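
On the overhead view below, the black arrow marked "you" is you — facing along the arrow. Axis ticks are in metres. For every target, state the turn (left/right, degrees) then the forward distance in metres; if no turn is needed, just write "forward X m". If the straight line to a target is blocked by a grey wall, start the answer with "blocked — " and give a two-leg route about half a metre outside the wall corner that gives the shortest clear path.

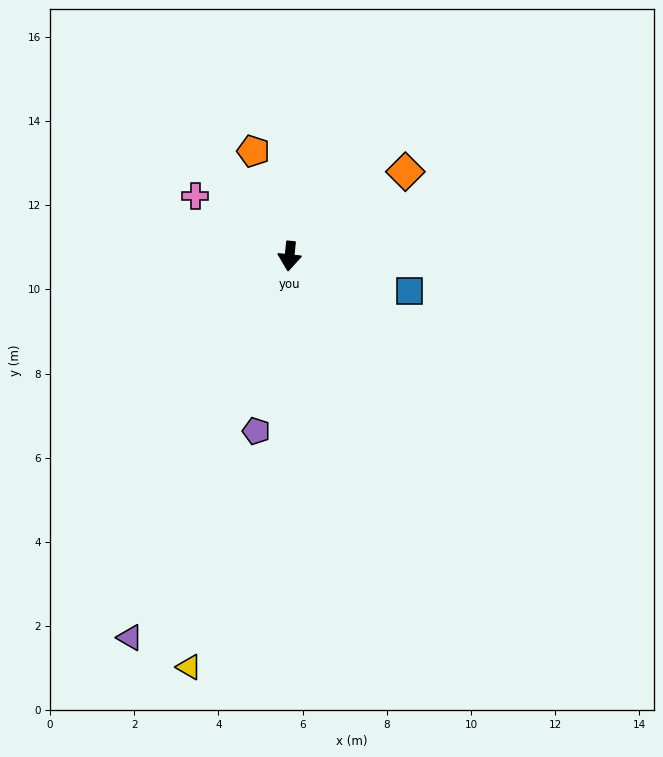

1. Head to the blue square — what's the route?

turn left 80°, forward 3.0 m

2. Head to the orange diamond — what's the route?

turn left 132°, forward 3.4 m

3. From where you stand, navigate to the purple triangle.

turn right 17°, forward 9.8 m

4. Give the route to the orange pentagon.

turn right 155°, forward 2.6 m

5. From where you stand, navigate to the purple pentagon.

turn right 5°, forward 4.2 m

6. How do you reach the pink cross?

turn right 117°, forward 2.7 m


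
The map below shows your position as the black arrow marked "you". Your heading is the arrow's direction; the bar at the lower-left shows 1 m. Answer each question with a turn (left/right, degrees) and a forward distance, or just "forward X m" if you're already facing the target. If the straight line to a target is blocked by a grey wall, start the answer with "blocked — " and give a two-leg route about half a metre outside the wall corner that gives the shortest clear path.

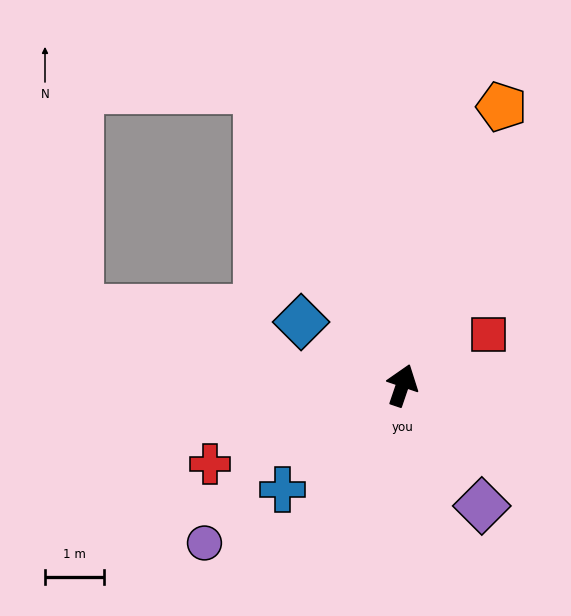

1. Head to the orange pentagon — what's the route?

forward 5.0 m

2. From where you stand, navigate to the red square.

turn right 41°, forward 1.7 m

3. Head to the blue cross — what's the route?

turn left 150°, forward 2.7 m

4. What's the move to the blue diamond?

turn left 77°, forward 2.0 m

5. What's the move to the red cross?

turn left 131°, forward 3.5 m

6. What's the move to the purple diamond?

turn right 128°, forward 2.4 m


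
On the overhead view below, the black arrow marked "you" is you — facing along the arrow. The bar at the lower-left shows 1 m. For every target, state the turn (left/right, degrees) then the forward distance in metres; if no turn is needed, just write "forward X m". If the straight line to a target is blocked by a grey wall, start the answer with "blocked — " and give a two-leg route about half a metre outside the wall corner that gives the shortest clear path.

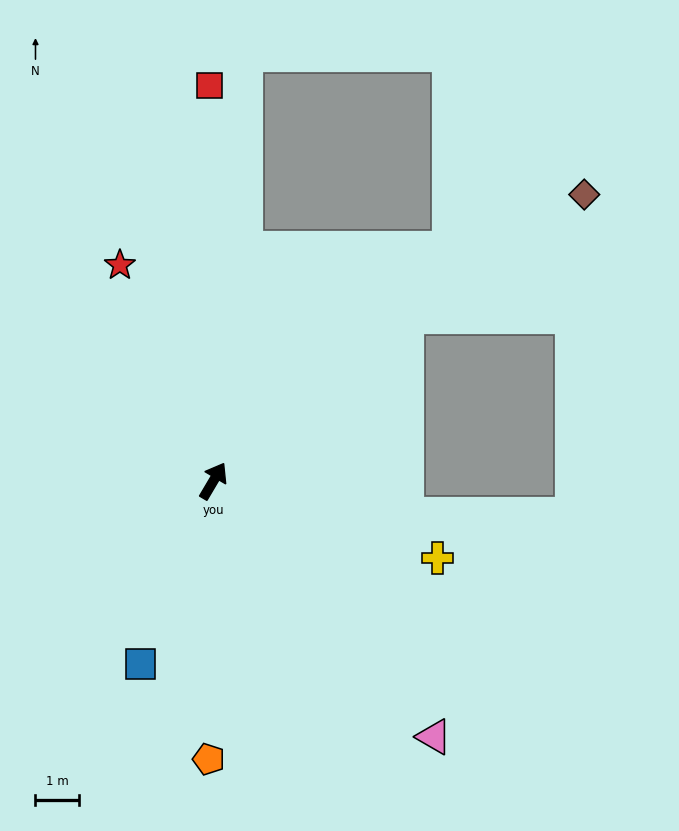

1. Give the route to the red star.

turn left 54°, forward 5.4 m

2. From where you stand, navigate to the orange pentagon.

turn right 150°, forward 6.4 m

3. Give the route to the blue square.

turn right 171°, forward 4.5 m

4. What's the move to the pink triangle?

turn right 109°, forward 7.8 m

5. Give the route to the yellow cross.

turn right 78°, forward 5.5 m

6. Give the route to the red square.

turn left 31°, forward 9.1 m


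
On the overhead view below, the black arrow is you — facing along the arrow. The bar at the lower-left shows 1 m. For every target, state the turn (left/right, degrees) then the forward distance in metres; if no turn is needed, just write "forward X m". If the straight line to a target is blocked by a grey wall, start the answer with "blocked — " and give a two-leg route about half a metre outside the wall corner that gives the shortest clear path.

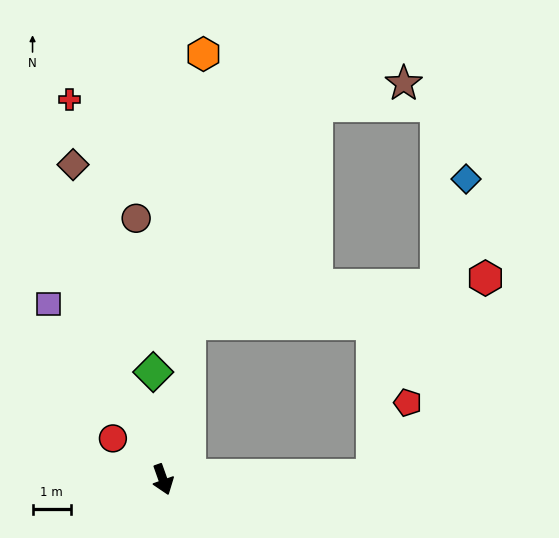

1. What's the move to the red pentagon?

blocked — turn left 72°, forward 5.4 m, then turn left 62°, forward 2.1 m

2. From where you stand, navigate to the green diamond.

turn left 166°, forward 2.8 m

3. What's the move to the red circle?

turn right 149°, forward 1.7 m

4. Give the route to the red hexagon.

blocked — turn left 151°, forward 4.1 m, then turn right 72°, forward 7.8 m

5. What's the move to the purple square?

turn right 167°, forward 5.4 m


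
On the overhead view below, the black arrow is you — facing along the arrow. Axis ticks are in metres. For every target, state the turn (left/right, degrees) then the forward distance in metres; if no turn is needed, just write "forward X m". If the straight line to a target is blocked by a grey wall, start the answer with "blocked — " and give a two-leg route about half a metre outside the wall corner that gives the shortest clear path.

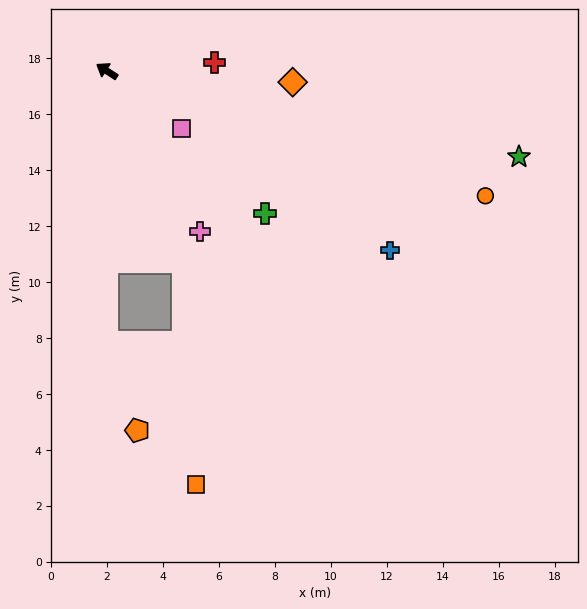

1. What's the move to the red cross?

turn right 143°, forward 3.9 m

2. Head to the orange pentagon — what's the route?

blocked — turn left 123°, forward 9.7 m, then turn left 20°, forward 3.3 m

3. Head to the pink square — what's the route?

turn left 175°, forward 3.4 m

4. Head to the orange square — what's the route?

blocked — turn left 145°, forward 7.3 m, then turn right 19°, forward 8.0 m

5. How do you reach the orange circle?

turn right 165°, forward 14.3 m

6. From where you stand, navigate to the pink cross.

turn left 153°, forward 6.6 m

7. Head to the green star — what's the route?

turn right 159°, forward 15.1 m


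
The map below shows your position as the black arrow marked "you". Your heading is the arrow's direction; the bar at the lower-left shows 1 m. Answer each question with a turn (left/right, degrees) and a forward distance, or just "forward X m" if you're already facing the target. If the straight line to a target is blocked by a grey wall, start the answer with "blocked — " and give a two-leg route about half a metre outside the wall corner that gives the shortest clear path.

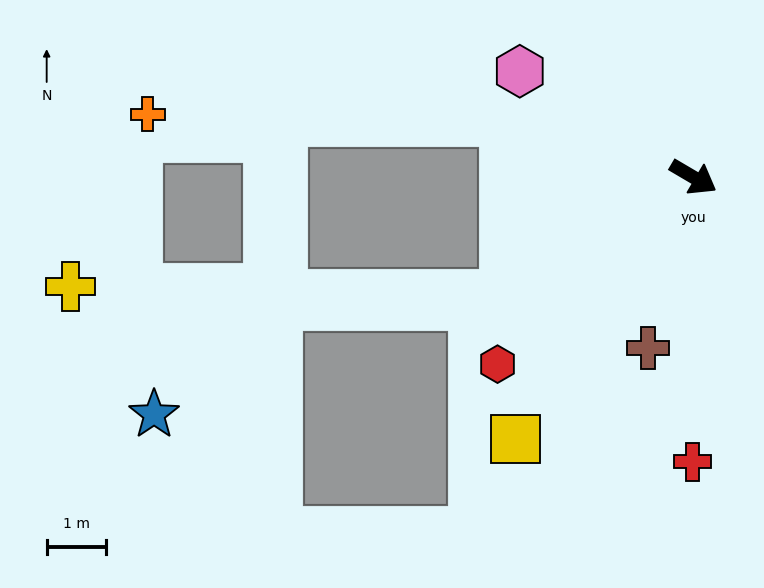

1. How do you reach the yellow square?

turn right 94°, forward 5.3 m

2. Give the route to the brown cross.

turn right 74°, forward 3.0 m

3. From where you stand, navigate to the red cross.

turn right 60°, forward 4.8 m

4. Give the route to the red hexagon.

turn right 106°, forward 4.6 m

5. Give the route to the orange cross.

blocked — turn right 166°, forward 3.3 m, then turn left 15°, forward 6.0 m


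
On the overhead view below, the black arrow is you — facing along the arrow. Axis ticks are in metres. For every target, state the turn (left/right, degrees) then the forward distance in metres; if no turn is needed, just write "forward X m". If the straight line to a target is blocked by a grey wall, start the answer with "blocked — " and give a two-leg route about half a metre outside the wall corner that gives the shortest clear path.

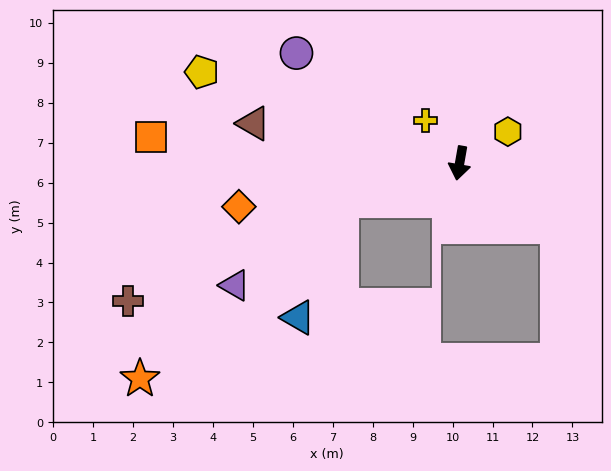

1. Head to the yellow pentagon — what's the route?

turn right 100°, forward 6.8 m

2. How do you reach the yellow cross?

turn right 131°, forward 1.4 m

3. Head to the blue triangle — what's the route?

blocked — turn right 62°, forward 3.1 m, then turn left 51°, forward 3.1 m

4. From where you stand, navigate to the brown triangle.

turn right 91°, forward 5.3 m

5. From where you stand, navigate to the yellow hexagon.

turn left 133°, forward 1.4 m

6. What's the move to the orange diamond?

turn right 69°, forward 5.6 m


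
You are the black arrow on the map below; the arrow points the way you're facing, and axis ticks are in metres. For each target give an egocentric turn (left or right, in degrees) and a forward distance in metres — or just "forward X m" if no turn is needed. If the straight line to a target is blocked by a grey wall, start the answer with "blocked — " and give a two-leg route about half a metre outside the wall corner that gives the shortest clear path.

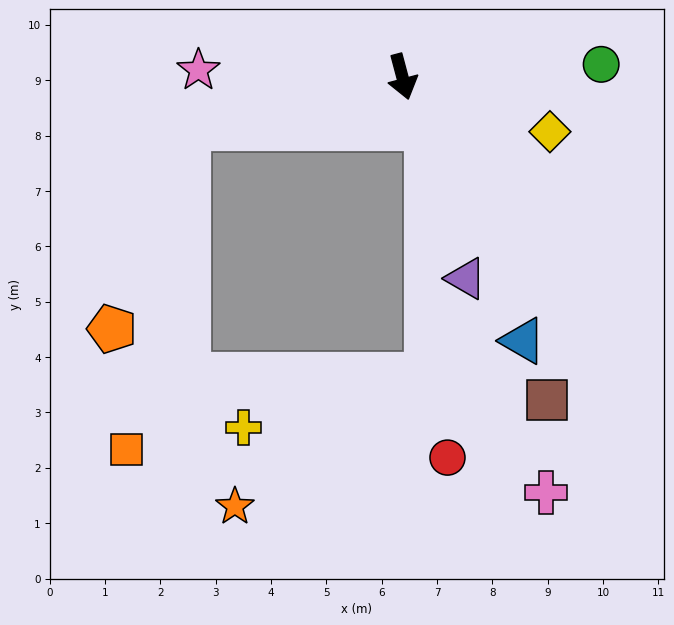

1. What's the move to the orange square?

blocked — turn right 92°, forward 4.0 m, then turn left 67°, forward 5.9 m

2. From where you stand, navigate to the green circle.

turn left 79°, forward 3.6 m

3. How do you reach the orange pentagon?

blocked — turn right 92°, forward 4.0 m, then turn left 57°, forward 3.9 m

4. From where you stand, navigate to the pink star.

turn right 107°, forward 3.7 m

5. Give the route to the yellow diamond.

turn left 55°, forward 2.8 m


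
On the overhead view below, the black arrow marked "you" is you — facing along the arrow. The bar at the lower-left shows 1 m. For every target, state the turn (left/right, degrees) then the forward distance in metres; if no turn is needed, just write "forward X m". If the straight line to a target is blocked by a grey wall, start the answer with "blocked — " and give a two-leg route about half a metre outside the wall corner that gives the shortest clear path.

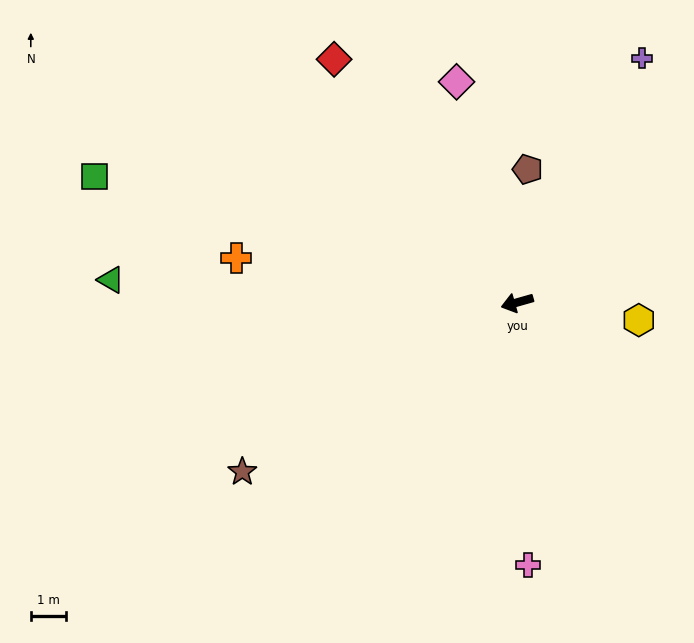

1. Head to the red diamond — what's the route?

turn right 69°, forward 8.6 m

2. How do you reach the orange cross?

turn right 25°, forward 8.0 m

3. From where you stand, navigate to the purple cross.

turn right 133°, forward 7.7 m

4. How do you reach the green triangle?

turn right 19°, forward 11.5 m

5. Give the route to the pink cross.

turn left 77°, forward 7.4 m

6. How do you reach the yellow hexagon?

turn left 156°, forward 3.5 m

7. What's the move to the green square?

turn right 32°, forward 12.4 m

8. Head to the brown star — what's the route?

turn left 16°, forward 9.1 m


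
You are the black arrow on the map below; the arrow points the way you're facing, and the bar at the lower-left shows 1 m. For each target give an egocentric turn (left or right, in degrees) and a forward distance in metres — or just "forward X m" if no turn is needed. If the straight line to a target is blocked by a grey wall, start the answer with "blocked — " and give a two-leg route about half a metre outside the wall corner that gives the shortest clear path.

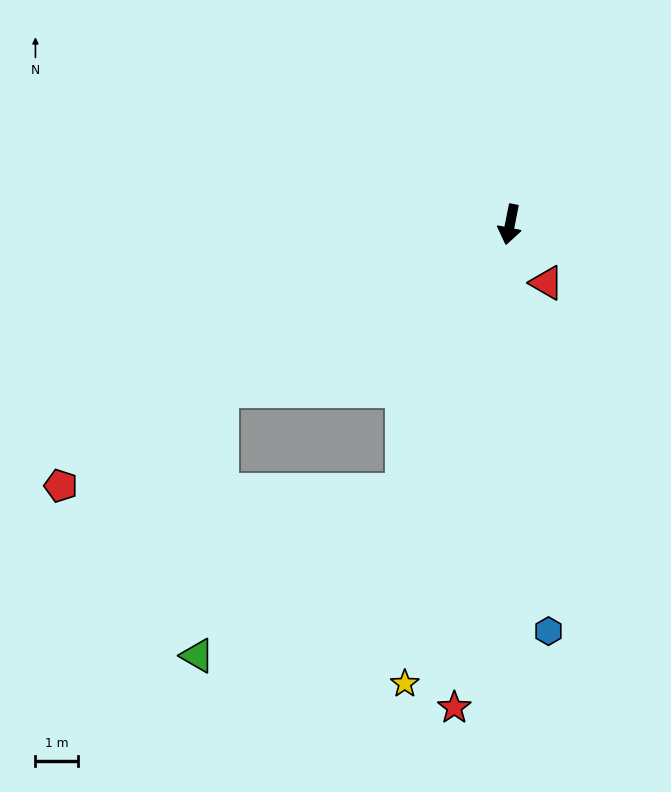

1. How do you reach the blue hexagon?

turn left 17°, forward 9.6 m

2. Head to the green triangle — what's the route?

blocked — turn right 11°, forward 6.7 m, then turn right 29°, forward 6.2 m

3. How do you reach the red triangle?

turn left 43°, forward 1.6 m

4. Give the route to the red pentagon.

turn right 49°, forward 12.2 m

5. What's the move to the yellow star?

forward 11.0 m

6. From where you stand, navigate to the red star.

turn left 5°, forward 11.4 m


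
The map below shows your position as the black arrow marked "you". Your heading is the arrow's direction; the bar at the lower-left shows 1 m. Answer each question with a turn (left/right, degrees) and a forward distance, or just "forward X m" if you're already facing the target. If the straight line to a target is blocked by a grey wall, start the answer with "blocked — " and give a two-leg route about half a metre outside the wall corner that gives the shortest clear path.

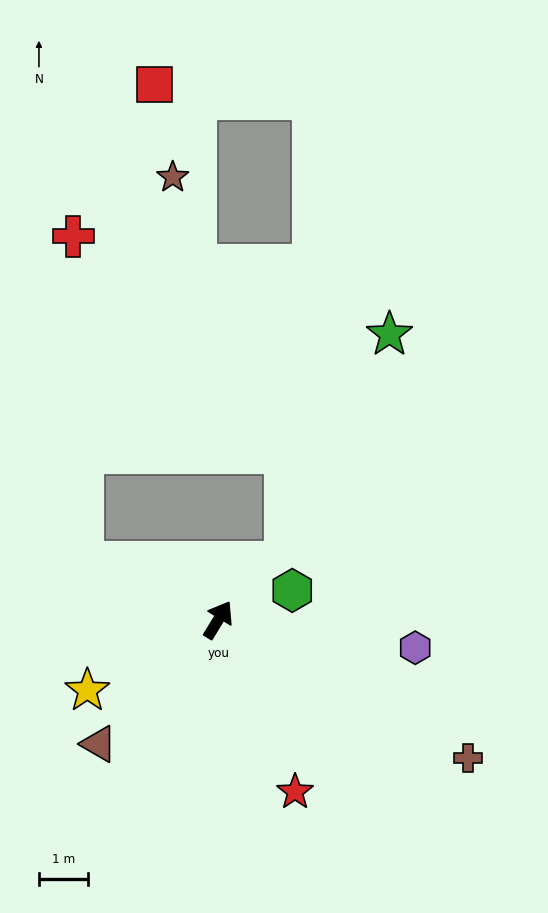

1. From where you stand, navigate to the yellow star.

turn left 150°, forward 3.0 m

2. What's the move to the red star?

turn right 125°, forward 3.8 m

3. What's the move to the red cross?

blocked — turn left 98°, forward 3.0 m, then turn right 65°, forward 6.6 m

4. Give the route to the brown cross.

turn right 88°, forward 5.8 m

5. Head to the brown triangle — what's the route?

turn left 167°, forward 3.5 m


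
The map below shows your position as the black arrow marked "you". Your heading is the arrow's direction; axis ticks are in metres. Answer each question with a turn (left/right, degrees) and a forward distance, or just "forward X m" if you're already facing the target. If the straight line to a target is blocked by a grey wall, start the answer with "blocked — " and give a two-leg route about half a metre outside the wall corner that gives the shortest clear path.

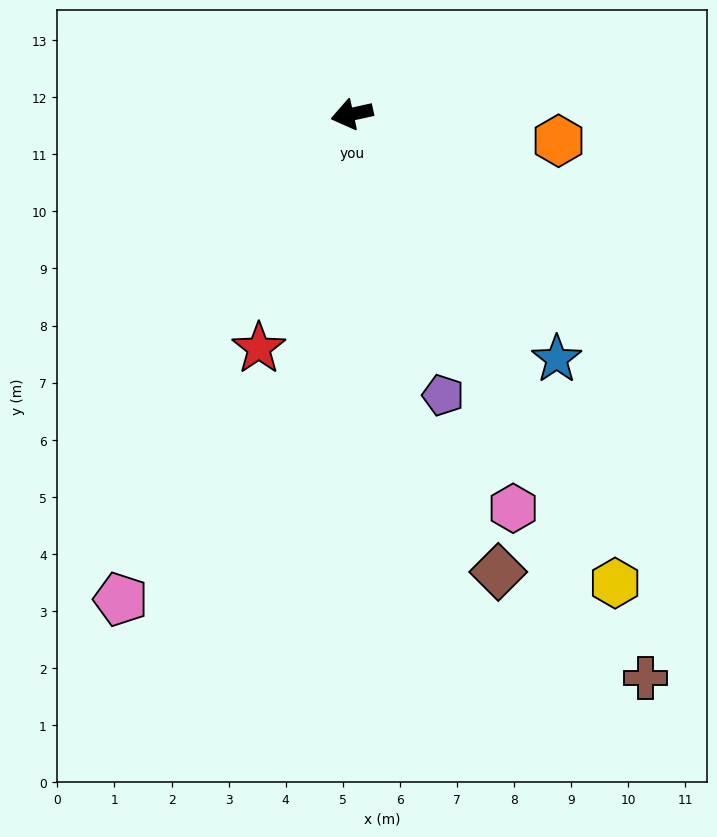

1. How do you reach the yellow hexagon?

turn left 107°, forward 9.4 m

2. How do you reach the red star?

turn left 56°, forward 4.4 m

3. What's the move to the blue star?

turn left 117°, forward 5.6 m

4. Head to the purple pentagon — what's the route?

turn left 96°, forward 5.2 m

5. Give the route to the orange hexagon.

turn left 160°, forward 3.6 m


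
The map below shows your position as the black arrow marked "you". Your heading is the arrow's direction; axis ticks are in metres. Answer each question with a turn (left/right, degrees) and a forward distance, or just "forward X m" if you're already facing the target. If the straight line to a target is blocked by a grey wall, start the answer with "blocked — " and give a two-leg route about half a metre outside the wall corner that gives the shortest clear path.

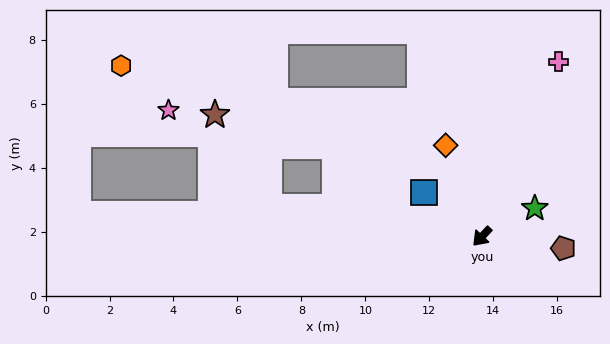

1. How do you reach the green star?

turn left 161°, forward 1.9 m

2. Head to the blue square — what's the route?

turn right 84°, forward 2.3 m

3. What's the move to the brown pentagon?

turn left 125°, forward 2.6 m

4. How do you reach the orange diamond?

turn right 115°, forward 3.1 m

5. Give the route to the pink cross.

turn right 160°, forward 6.0 m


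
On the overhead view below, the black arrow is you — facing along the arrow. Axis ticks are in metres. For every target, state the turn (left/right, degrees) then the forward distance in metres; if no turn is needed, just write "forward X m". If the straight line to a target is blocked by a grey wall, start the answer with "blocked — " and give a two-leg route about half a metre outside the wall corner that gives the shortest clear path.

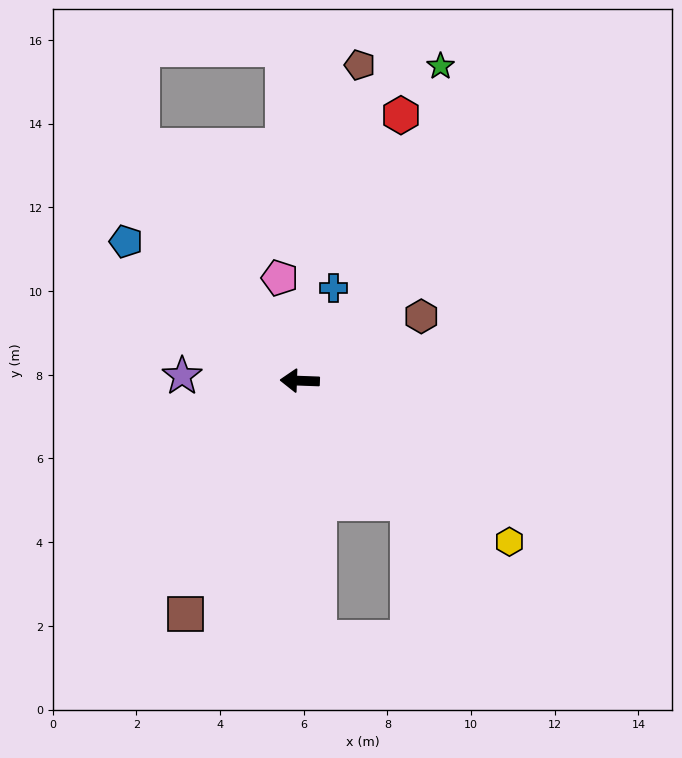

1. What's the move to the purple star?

forward 2.8 m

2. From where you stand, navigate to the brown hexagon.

turn right 150°, forward 3.3 m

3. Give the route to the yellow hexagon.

turn left 145°, forward 6.3 m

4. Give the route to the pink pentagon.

turn right 77°, forward 2.5 m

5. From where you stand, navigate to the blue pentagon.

turn right 37°, forward 5.3 m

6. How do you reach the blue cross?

turn right 108°, forward 2.4 m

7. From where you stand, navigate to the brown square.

turn left 66°, forward 6.2 m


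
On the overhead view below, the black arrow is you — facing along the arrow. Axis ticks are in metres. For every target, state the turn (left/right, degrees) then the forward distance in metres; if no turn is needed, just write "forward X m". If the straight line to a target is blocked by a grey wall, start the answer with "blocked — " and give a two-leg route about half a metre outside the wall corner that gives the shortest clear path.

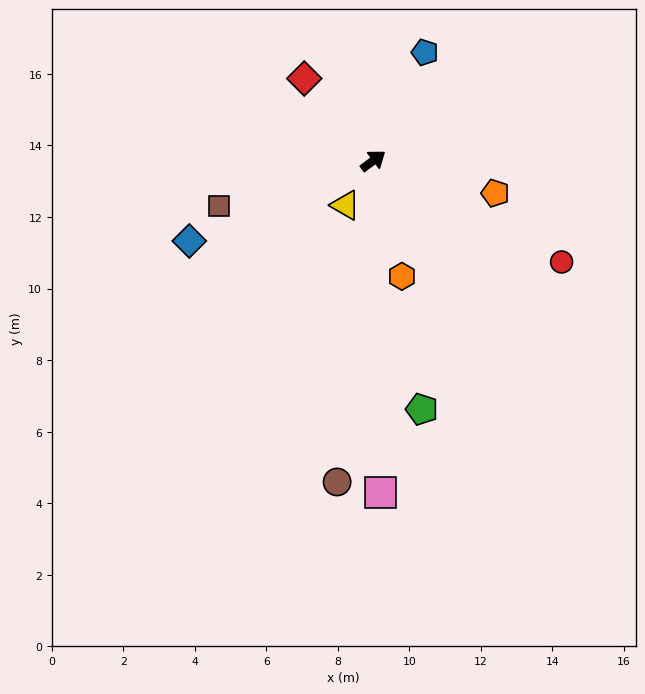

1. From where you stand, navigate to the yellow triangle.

turn right 159°, forward 1.5 m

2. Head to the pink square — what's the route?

turn right 126°, forward 9.3 m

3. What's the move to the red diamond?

turn left 93°, forward 3.0 m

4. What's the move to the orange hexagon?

turn right 113°, forward 3.3 m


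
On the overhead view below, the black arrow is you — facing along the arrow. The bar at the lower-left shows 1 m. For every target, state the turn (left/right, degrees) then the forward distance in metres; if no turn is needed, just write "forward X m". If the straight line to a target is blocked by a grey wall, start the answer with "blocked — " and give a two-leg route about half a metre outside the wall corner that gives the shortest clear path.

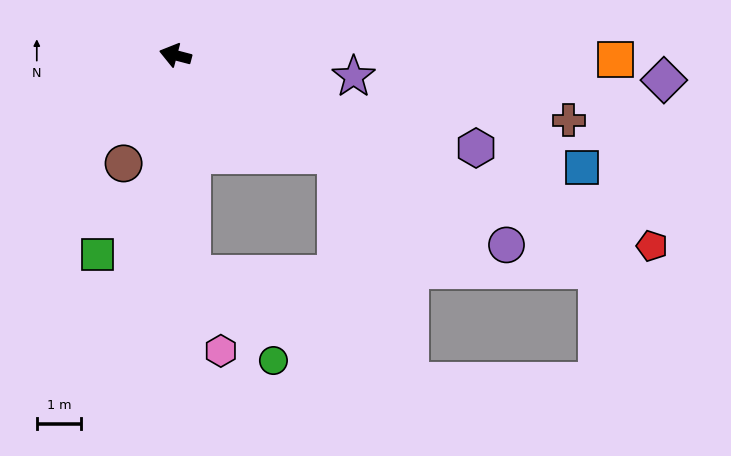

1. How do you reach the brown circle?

turn left 79°, forward 2.7 m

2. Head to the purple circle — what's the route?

turn left 165°, forward 8.6 m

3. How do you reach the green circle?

blocked — turn left 109°, forward 5.0 m, then turn left 39°, forward 2.7 m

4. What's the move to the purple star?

turn right 172°, forward 4.0 m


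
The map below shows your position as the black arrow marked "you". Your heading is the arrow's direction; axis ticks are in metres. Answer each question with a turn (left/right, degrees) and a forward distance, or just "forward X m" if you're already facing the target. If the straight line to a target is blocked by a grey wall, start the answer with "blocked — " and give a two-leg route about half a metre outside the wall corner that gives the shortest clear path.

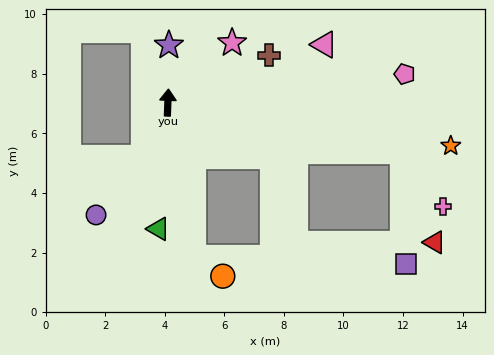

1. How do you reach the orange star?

turn right 96°, forward 9.6 m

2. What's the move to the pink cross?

blocked — turn right 100°, forward 8.0 m, then turn right 41°, forward 2.3 m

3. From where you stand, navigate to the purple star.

forward 1.9 m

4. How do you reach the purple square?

blocked — turn right 100°, forward 8.0 m, then turn right 76°, forward 3.8 m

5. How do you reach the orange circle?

blocked — turn right 168°, forward 5.3 m, then turn left 48°, forward 1.2 m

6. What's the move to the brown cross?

turn right 63°, forward 3.8 m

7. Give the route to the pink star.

turn right 45°, forward 2.9 m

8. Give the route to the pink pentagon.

turn right 81°, forward 8.0 m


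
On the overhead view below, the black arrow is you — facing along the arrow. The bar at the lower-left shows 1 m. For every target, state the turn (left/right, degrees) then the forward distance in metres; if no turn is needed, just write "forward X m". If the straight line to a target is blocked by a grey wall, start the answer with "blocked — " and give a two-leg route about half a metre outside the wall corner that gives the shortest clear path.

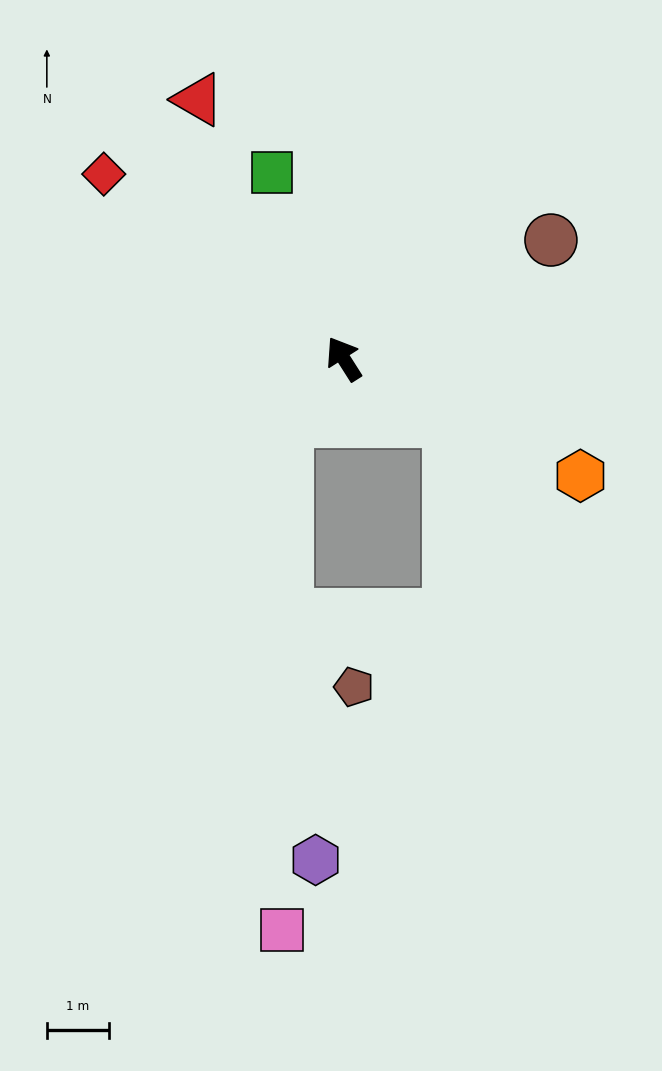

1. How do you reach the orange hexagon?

turn right 149°, forward 4.3 m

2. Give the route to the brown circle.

turn right 93°, forward 3.9 m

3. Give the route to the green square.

turn right 11°, forward 3.2 m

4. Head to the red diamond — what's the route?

turn left 20°, forward 4.9 m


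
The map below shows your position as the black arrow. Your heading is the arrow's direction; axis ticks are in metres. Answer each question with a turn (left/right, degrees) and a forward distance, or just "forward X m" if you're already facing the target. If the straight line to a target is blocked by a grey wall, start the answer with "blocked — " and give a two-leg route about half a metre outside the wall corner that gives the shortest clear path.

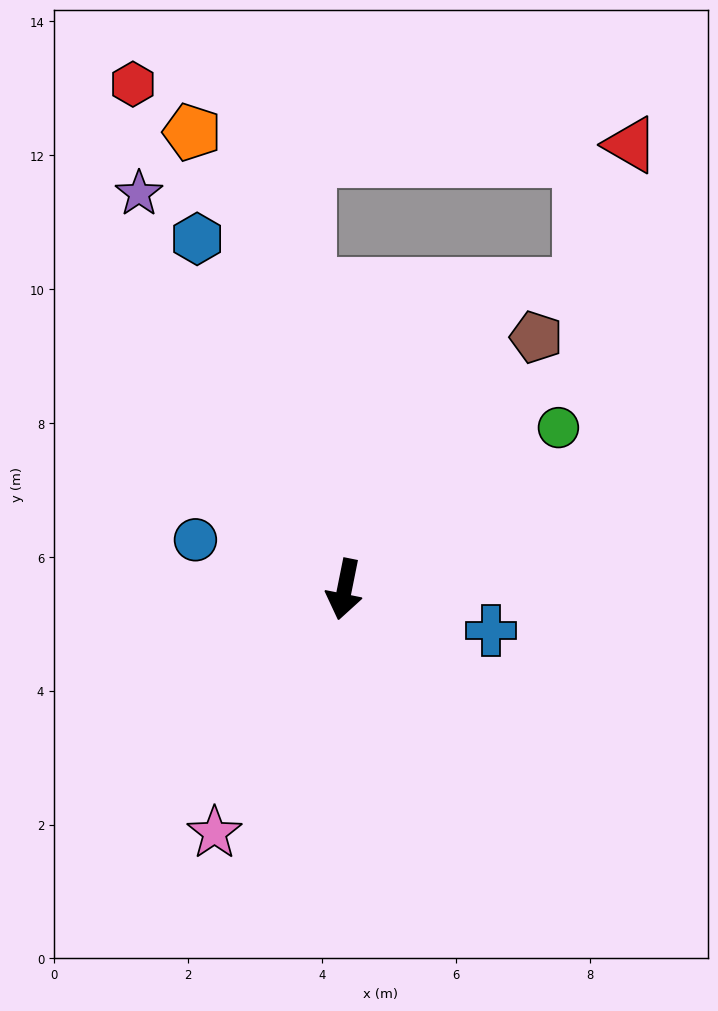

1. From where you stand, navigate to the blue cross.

turn left 86°, forward 2.3 m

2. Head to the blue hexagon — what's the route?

turn right 146°, forward 5.7 m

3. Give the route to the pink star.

turn right 17°, forward 4.1 m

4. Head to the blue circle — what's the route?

turn right 97°, forward 2.3 m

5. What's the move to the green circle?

turn left 138°, forward 4.0 m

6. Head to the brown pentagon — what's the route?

turn left 154°, forward 4.7 m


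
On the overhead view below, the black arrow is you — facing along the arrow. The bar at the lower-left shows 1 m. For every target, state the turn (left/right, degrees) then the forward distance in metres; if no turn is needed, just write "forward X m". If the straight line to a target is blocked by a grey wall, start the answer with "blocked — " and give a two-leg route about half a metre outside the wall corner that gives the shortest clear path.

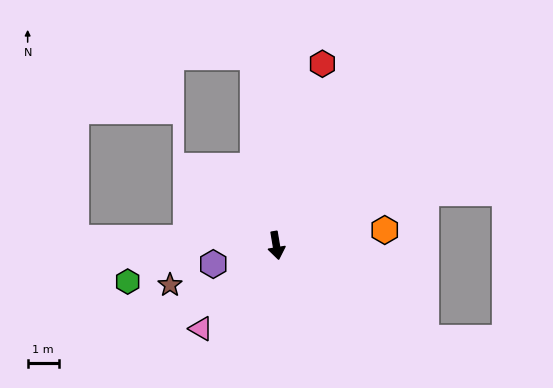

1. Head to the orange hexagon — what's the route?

turn left 89°, forward 3.5 m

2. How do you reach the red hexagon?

turn left 156°, forward 6.0 m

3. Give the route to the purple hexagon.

turn right 83°, forward 2.1 m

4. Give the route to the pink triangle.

turn right 52°, forward 3.6 m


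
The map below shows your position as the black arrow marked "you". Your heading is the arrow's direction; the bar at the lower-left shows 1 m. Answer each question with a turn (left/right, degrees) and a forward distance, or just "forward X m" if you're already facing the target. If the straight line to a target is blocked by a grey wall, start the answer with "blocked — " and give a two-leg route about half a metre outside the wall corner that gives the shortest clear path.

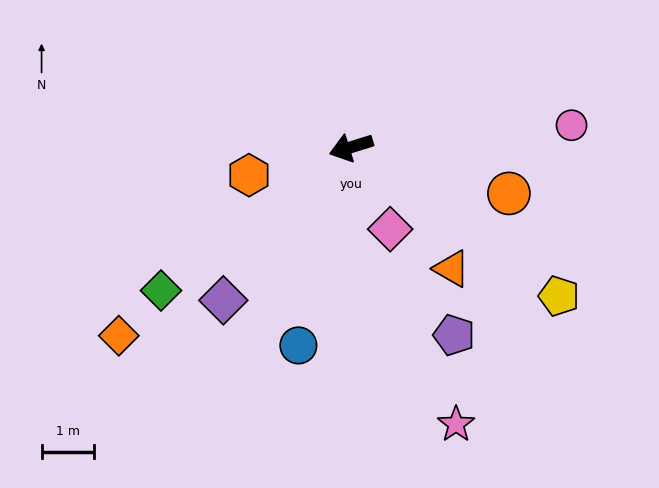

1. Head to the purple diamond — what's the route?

turn left 33°, forward 3.8 m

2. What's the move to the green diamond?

turn left 20°, forward 4.5 m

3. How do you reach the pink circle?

turn left 168°, forward 4.2 m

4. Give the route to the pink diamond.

turn left 98°, forward 1.7 m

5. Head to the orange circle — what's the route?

turn left 146°, forward 3.1 m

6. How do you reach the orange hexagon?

forward 2.0 m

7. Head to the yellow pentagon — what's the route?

turn left 127°, forward 4.9 m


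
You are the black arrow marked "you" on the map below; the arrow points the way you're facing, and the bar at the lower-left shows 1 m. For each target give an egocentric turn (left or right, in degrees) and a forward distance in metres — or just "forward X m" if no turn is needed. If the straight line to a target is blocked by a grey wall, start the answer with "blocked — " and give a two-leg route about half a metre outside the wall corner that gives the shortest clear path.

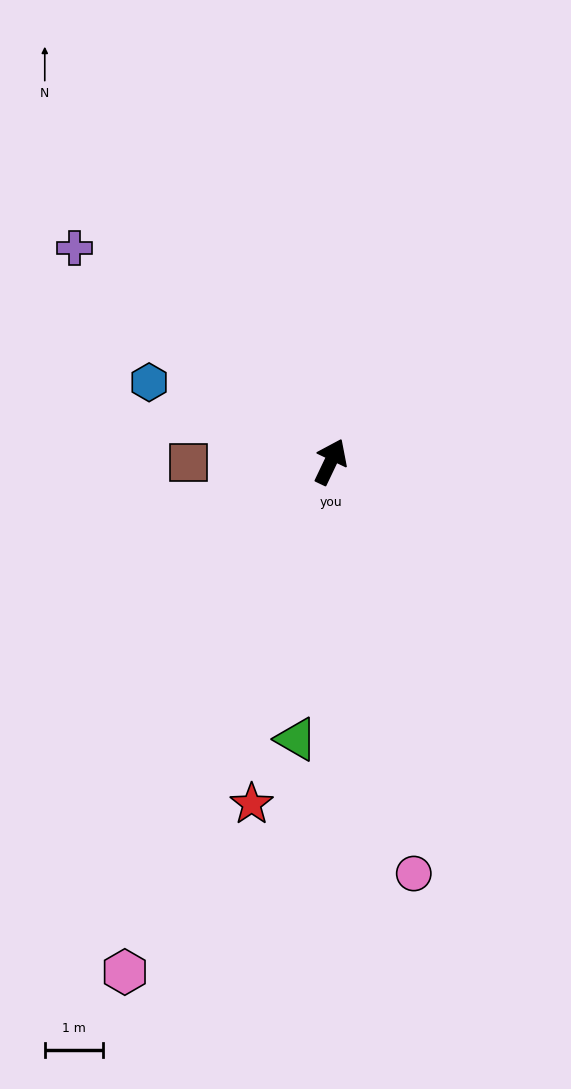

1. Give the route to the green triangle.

turn right 162°, forward 4.8 m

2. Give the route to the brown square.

turn left 116°, forward 2.5 m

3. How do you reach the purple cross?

turn left 76°, forward 5.7 m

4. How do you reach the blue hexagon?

turn left 92°, forward 3.4 m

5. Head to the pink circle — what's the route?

turn right 143°, forward 7.2 m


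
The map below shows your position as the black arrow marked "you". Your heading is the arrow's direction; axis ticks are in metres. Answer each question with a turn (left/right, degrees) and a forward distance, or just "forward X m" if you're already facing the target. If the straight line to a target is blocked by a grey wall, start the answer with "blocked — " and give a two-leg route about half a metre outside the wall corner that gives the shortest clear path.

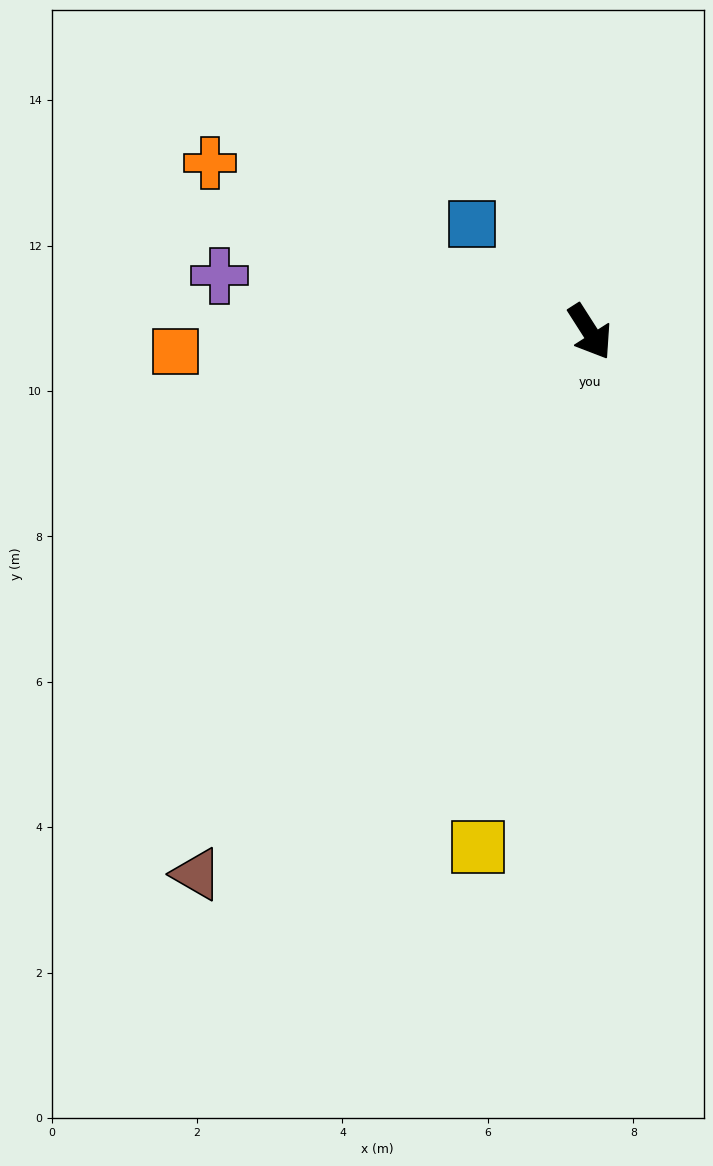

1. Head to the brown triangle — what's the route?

turn right 69°, forward 9.2 m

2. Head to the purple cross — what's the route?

turn right 131°, forward 5.2 m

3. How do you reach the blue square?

turn right 165°, forward 2.2 m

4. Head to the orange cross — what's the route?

turn right 147°, forward 5.7 m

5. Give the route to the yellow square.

turn right 45°, forward 7.2 m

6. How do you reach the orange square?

turn right 120°, forward 5.7 m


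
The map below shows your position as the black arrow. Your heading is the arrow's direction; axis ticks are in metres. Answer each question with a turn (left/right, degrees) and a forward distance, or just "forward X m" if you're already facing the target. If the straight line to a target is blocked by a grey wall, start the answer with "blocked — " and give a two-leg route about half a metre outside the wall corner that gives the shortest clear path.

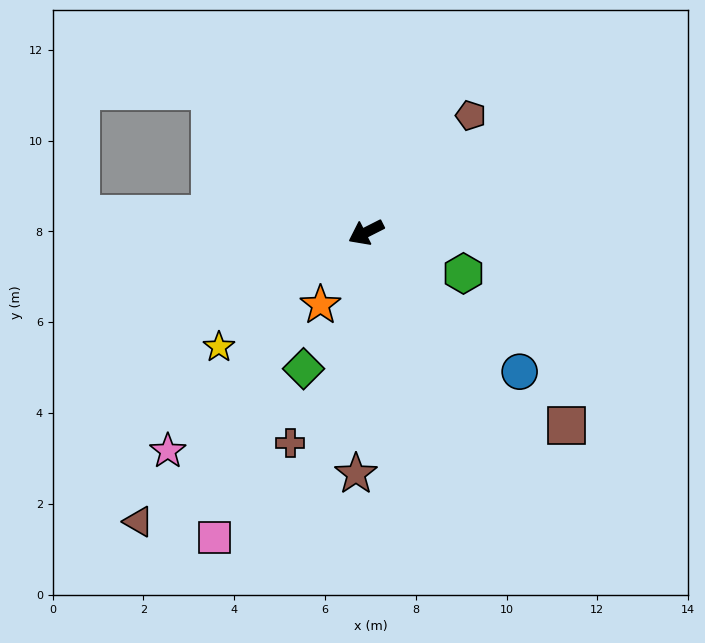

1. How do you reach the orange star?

turn left 31°, forward 1.9 m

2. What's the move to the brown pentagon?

turn right 159°, forward 3.5 m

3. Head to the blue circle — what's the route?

turn left 111°, forward 4.6 m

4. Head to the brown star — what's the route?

turn left 61°, forward 5.3 m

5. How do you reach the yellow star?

turn left 11°, forward 4.1 m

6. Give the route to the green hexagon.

turn left 130°, forward 2.3 m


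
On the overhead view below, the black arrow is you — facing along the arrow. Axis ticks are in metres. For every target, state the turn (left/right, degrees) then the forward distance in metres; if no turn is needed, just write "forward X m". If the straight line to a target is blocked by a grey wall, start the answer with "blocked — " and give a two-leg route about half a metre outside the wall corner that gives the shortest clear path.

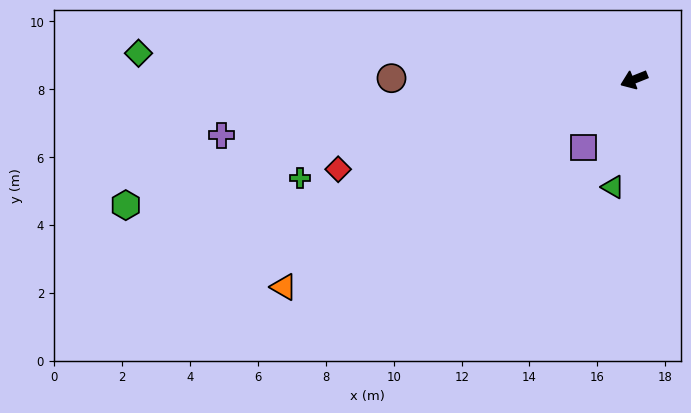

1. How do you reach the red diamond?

turn right 5°, forward 9.1 m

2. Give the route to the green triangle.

turn left 57°, forward 3.2 m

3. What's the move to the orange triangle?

turn left 9°, forward 12.0 m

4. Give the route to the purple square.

turn left 31°, forward 2.5 m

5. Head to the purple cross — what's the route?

turn right 14°, forward 12.3 m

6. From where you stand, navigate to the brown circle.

turn right 22°, forward 7.1 m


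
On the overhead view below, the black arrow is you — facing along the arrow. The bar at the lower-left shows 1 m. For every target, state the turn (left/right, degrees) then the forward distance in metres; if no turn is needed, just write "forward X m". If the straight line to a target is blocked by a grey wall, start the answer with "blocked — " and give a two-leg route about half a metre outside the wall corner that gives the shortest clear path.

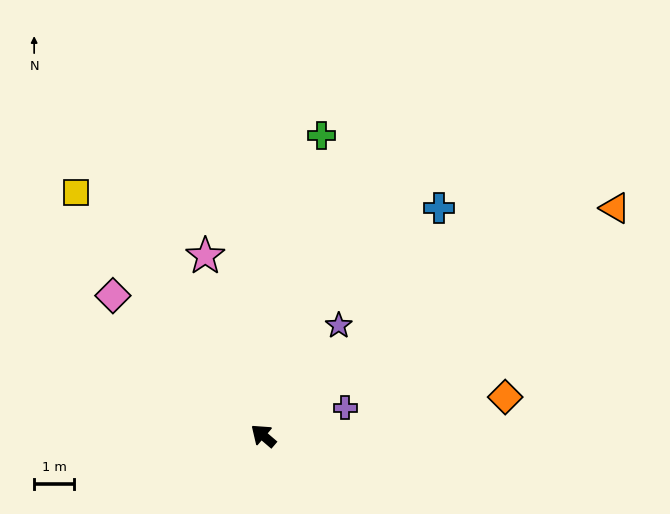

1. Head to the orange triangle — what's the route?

turn right 107°, forward 10.5 m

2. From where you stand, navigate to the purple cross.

turn right 121°, forward 2.2 m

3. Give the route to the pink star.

turn right 32°, forward 4.8 m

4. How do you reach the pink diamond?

turn right 2°, forward 5.2 m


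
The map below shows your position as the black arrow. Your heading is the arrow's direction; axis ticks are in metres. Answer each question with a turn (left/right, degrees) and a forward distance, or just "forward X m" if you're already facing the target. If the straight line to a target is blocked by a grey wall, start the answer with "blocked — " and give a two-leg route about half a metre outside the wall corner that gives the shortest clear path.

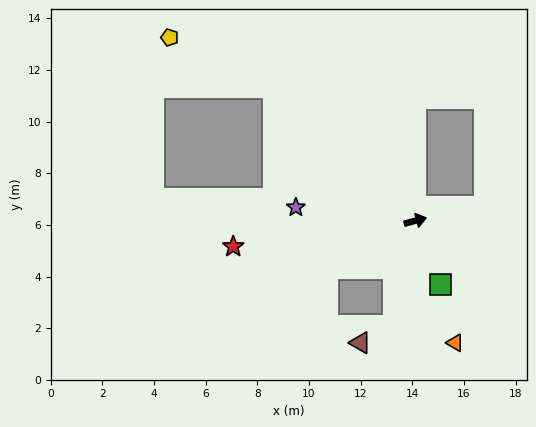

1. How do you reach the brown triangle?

blocked — turn right 117°, forward 4.1 m, then turn right 50°, forward 1.5 m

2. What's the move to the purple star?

turn left 159°, forward 4.7 m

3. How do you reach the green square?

turn right 84°, forward 2.7 m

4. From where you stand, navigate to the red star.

turn left 173°, forward 7.1 m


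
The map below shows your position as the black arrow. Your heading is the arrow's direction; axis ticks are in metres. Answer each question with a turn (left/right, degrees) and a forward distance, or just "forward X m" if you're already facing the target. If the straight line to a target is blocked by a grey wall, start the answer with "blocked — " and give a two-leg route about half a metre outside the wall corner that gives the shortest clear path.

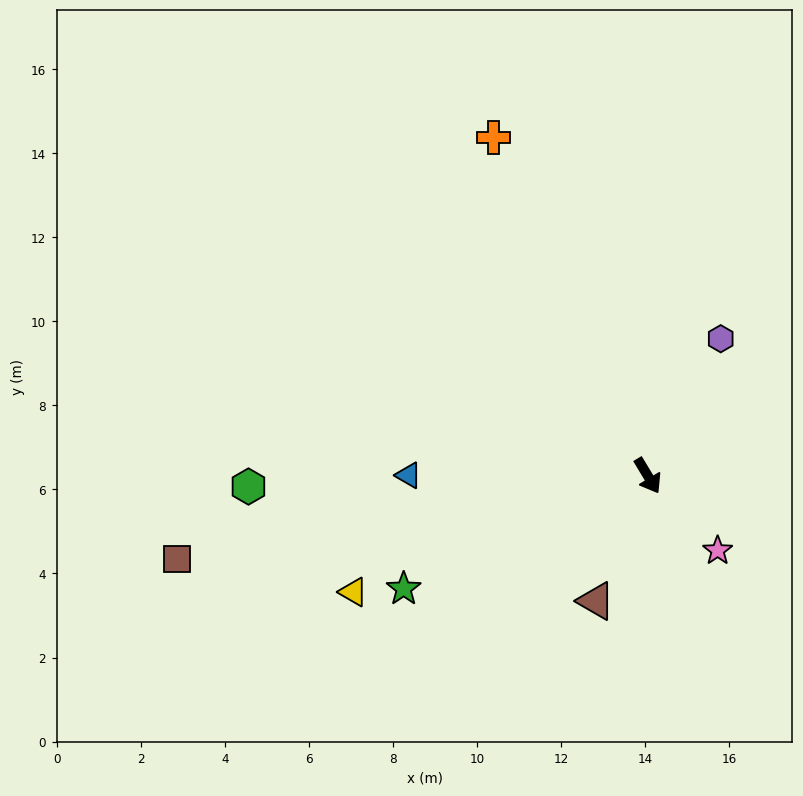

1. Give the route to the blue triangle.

turn right 121°, forward 5.7 m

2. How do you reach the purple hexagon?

turn left 121°, forward 3.7 m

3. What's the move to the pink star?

turn left 12°, forward 2.4 m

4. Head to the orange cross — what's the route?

turn left 173°, forward 8.8 m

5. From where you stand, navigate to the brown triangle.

turn right 53°, forward 3.2 m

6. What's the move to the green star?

turn right 96°, forward 6.4 m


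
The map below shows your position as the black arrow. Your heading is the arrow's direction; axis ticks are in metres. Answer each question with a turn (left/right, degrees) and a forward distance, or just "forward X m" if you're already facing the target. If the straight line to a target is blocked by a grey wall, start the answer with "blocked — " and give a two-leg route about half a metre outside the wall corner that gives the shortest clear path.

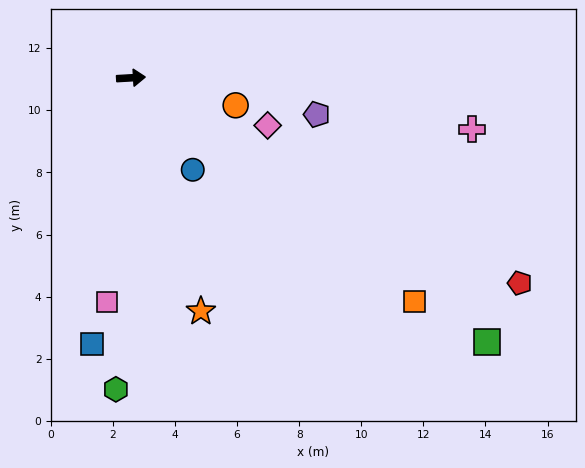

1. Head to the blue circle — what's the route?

turn right 59°, forward 3.6 m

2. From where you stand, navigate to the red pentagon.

turn right 31°, forward 14.2 m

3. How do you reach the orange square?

turn right 41°, forward 11.6 m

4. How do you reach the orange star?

turn right 77°, forward 7.8 m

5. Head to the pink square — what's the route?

turn right 99°, forward 7.3 m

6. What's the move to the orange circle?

turn right 18°, forward 3.5 m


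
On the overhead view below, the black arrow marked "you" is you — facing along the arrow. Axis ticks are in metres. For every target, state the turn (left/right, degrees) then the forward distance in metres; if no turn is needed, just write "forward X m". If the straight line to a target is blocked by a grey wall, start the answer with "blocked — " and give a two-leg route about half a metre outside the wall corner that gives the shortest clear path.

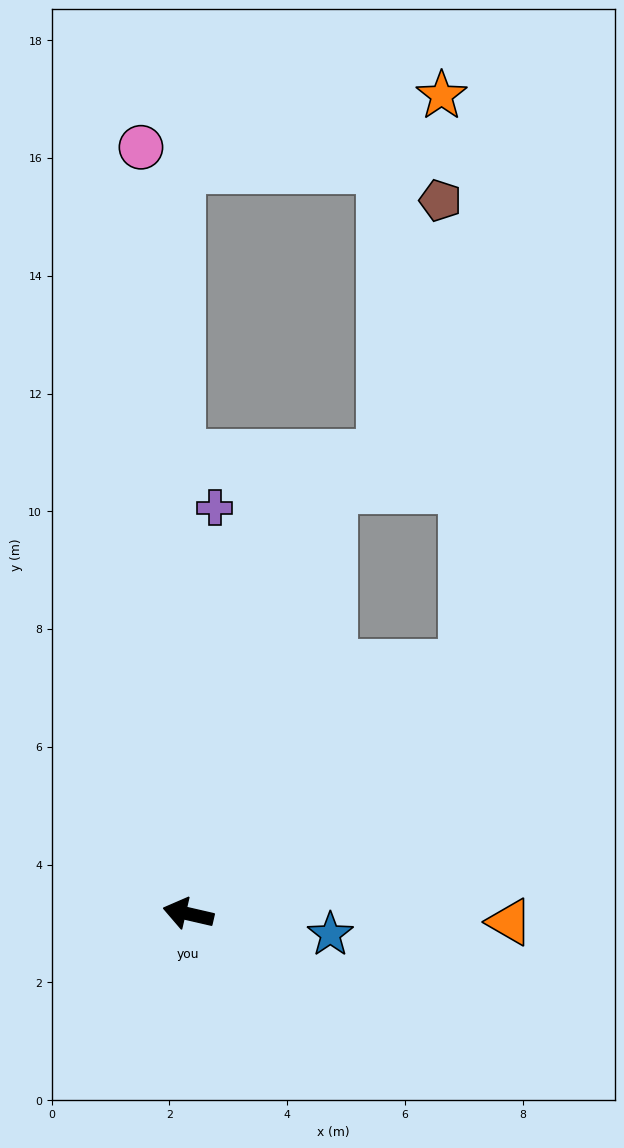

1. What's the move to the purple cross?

turn right 81°, forward 6.9 m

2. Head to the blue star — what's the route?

turn right 175°, forward 2.4 m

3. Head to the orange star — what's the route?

blocked — turn right 76°, forward 12.7 m, then turn right 75°, forward 4.6 m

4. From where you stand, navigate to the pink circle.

turn right 74°, forward 13.0 m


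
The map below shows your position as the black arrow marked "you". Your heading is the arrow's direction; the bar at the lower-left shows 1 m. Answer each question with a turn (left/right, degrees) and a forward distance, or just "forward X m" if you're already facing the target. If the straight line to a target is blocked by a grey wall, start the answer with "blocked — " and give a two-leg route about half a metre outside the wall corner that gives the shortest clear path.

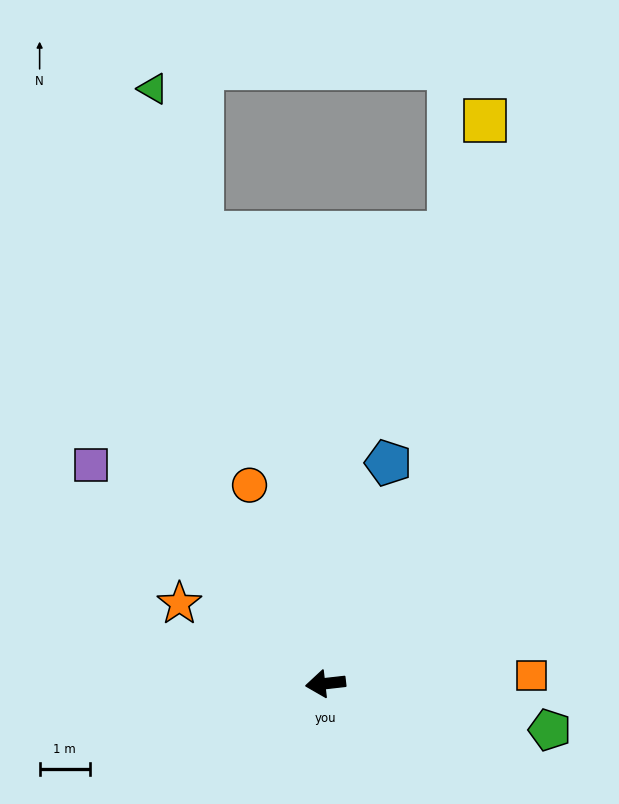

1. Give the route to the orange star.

turn right 35°, forward 3.3 m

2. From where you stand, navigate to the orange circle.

turn right 76°, forward 4.2 m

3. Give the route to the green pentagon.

turn left 162°, forward 4.6 m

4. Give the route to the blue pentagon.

turn right 112°, forward 4.6 m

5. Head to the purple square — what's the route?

turn right 50°, forward 6.4 m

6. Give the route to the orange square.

turn left 176°, forward 4.1 m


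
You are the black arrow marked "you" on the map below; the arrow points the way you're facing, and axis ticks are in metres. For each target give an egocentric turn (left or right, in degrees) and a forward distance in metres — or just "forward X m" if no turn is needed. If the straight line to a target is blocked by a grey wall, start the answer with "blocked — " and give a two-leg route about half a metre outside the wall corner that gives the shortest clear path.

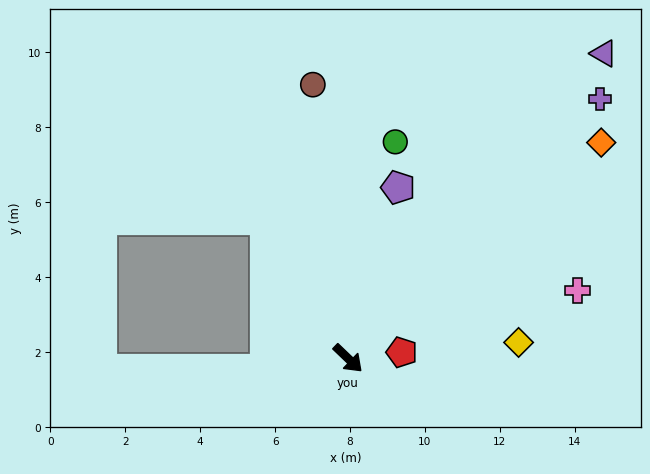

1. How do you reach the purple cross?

turn left 90°, forward 9.7 m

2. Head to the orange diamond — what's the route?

turn left 84°, forward 8.9 m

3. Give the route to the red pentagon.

turn left 50°, forward 1.4 m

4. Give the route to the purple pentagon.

turn left 117°, forward 4.8 m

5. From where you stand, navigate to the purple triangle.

turn left 94°, forward 10.6 m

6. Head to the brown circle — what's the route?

turn left 141°, forward 7.4 m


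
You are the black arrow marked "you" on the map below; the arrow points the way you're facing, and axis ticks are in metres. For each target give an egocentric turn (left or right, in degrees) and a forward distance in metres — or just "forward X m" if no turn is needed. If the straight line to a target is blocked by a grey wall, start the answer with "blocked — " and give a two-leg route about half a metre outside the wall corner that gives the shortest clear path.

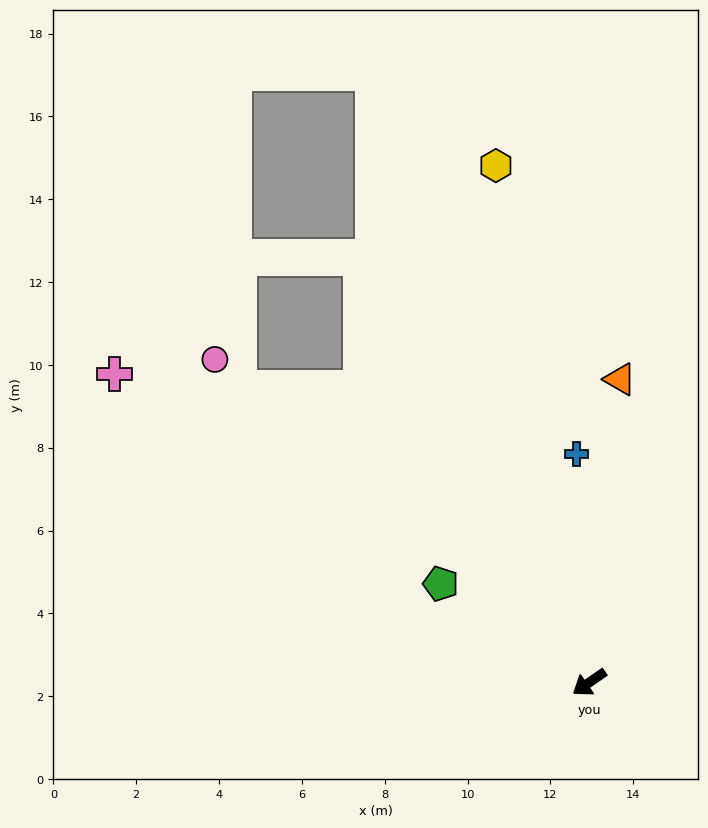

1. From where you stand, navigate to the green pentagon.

turn right 68°, forward 4.3 m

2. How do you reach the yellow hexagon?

turn right 114°, forward 12.7 m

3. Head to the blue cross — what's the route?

turn right 122°, forward 5.5 m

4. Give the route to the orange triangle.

turn right 130°, forward 7.4 m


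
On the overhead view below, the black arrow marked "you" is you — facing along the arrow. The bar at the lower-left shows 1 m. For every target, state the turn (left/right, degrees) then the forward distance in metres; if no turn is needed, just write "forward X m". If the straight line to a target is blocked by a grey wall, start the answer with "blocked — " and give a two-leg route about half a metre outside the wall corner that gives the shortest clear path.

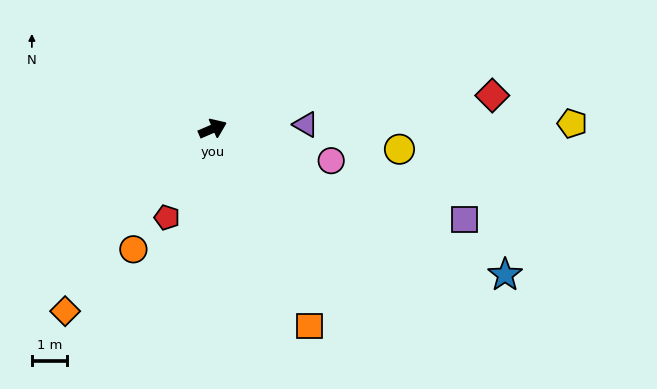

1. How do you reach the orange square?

turn right 87°, forward 6.2 m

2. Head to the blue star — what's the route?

turn right 50°, forward 9.2 m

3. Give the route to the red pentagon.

turn right 141°, forward 2.8 m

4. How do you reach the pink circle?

turn right 38°, forward 3.4 m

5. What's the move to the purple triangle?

turn right 21°, forward 2.6 m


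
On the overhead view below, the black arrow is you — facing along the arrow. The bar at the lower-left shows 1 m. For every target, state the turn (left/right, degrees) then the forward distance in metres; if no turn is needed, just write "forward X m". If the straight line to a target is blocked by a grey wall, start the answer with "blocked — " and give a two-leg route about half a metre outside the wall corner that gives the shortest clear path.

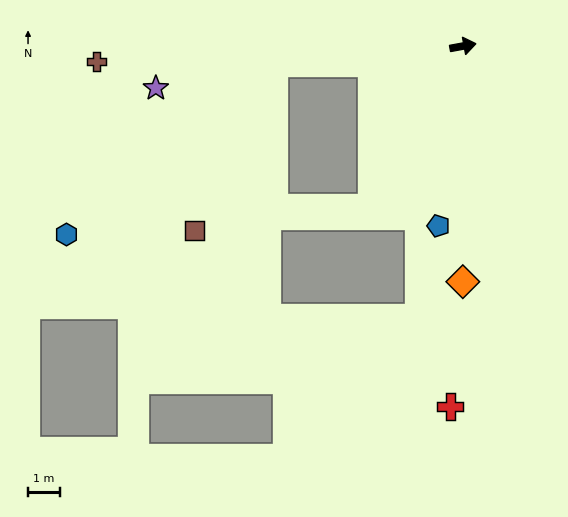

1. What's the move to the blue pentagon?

turn right 108°, forward 5.7 m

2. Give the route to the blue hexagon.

blocked — turn left 175°, forward 5.9 m, then turn left 34°, forward 8.4 m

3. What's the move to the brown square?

blocked — turn left 175°, forward 5.9 m, then turn left 59°, forward 5.8 m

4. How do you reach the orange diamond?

turn right 100°, forward 7.4 m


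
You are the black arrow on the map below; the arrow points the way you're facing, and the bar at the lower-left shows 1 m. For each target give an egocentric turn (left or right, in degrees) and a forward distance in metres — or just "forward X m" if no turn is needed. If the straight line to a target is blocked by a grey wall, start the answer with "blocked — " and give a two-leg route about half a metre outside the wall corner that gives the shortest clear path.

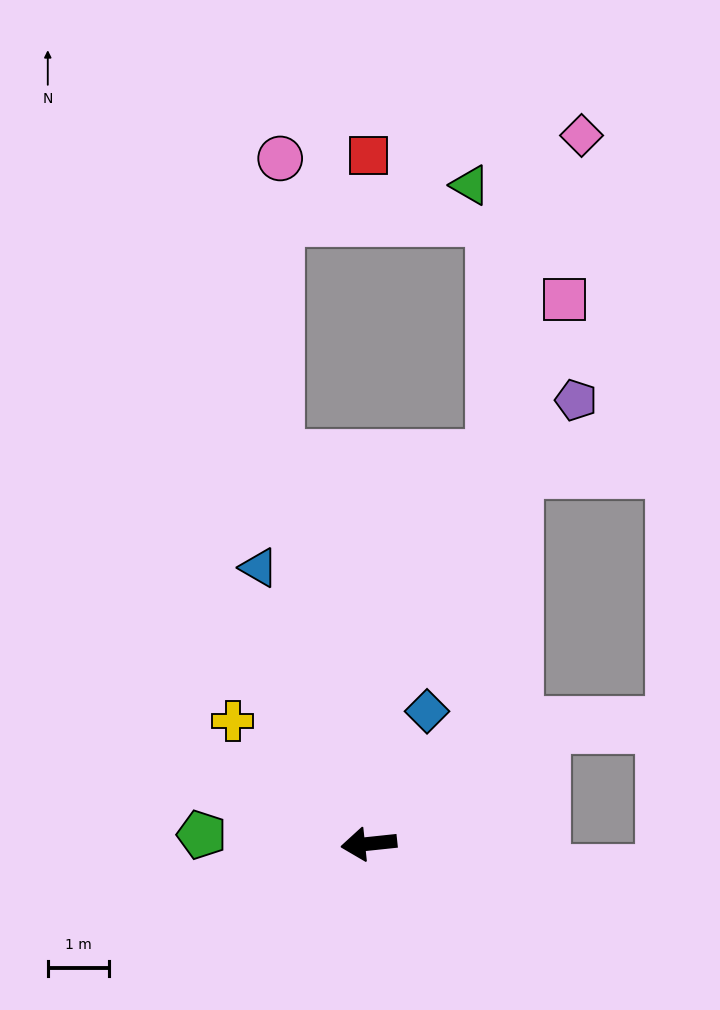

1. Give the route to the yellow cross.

turn right 48°, forward 3.0 m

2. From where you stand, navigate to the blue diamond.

turn right 120°, forward 2.4 m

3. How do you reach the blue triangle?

turn right 74°, forward 4.9 m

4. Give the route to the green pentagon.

turn right 9°, forward 2.7 m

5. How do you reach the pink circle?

blocked — turn right 83°, forward 6.5 m, then turn right 13°, forward 4.9 m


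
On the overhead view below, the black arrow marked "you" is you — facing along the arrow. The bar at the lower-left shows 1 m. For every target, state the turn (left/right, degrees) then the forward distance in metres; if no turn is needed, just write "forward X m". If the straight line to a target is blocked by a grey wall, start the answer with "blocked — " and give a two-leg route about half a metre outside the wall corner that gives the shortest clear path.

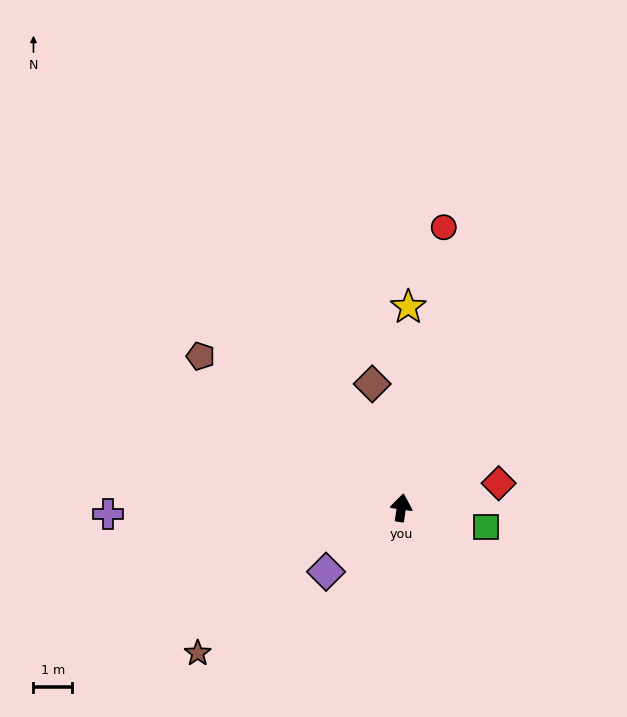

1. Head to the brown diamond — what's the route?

turn left 22°, forward 3.3 m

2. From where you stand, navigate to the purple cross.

turn left 100°, forward 7.5 m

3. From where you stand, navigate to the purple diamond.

turn left 139°, forward 2.5 m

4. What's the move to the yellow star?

turn left 6°, forward 5.2 m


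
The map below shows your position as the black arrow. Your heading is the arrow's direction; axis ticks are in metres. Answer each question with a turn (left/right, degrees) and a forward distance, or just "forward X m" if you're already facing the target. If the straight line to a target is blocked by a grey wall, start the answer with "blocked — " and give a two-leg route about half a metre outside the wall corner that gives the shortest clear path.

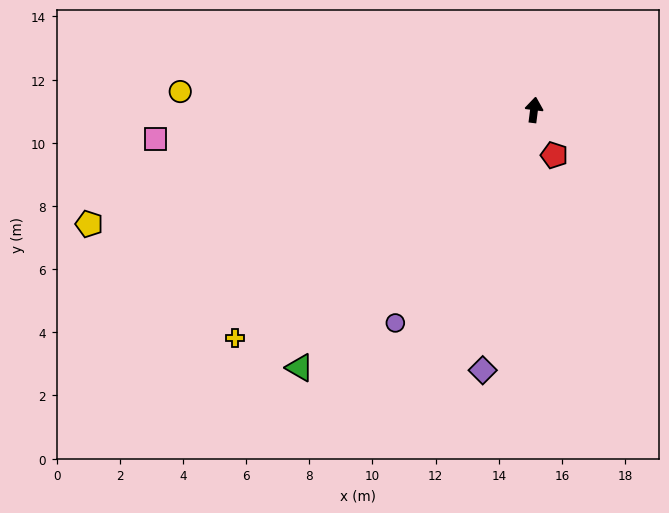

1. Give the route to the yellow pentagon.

turn left 112°, forward 14.5 m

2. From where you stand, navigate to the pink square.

turn left 102°, forward 12.0 m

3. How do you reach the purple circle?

turn left 154°, forward 8.0 m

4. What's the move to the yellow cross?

turn left 135°, forward 11.9 m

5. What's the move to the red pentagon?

turn right 149°, forward 1.6 m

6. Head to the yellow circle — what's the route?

turn left 94°, forward 11.2 m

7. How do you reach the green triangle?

turn left 145°, forward 11.0 m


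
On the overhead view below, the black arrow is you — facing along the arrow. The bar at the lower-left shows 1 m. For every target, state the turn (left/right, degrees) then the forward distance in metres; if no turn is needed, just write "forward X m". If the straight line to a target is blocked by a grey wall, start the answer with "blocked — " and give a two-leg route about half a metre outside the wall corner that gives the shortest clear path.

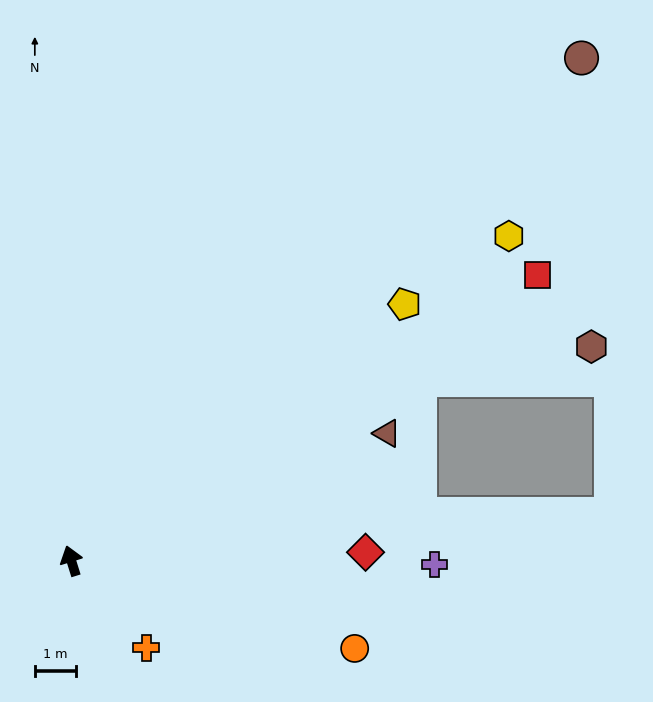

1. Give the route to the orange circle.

turn right 124°, forward 7.2 m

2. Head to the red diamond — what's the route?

turn right 106°, forward 7.2 m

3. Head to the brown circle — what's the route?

turn right 63°, forward 17.5 m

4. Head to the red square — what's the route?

turn right 76°, forward 13.3 m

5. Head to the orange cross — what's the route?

turn right 157°, forward 2.8 m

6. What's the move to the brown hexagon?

blocked — turn right 80°, forward 9.6 m, then turn right 16°, forward 4.3 m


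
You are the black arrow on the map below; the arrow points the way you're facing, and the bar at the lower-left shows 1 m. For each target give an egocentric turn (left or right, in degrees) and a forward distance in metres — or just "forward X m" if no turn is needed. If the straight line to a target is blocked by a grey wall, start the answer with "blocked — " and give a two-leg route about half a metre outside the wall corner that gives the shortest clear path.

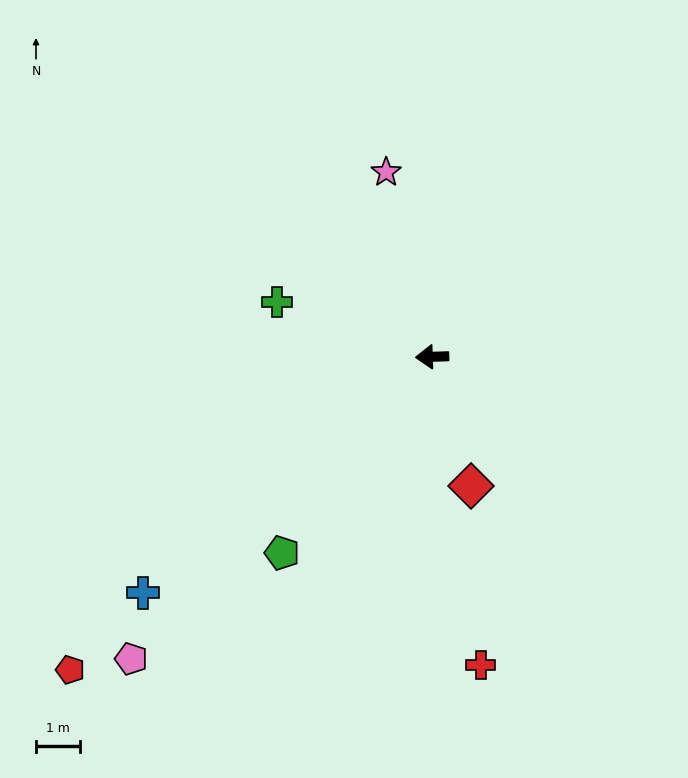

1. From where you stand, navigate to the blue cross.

turn left 37°, forward 8.6 m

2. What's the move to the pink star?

turn right 78°, forward 4.4 m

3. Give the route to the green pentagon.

turn left 51°, forward 5.7 m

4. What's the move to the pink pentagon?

turn left 43°, forward 9.8 m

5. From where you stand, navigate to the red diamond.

turn left 105°, forward 3.1 m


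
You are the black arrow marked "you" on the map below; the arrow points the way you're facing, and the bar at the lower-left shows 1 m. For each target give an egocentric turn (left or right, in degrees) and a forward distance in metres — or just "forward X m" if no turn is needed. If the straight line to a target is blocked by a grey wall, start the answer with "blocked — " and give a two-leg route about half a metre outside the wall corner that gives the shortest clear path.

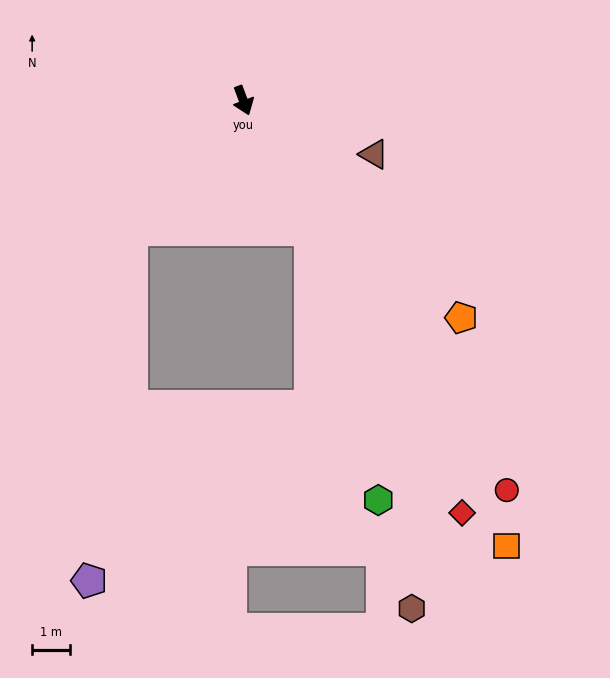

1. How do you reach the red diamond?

turn left 7°, forward 12.2 m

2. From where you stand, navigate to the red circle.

turn left 14°, forward 12.3 m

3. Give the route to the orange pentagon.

turn left 25°, forward 8.1 m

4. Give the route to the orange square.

turn left 10°, forward 13.5 m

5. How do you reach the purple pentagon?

blocked — turn right 61°, forward 4.5 m, then turn left 34°, forward 9.2 m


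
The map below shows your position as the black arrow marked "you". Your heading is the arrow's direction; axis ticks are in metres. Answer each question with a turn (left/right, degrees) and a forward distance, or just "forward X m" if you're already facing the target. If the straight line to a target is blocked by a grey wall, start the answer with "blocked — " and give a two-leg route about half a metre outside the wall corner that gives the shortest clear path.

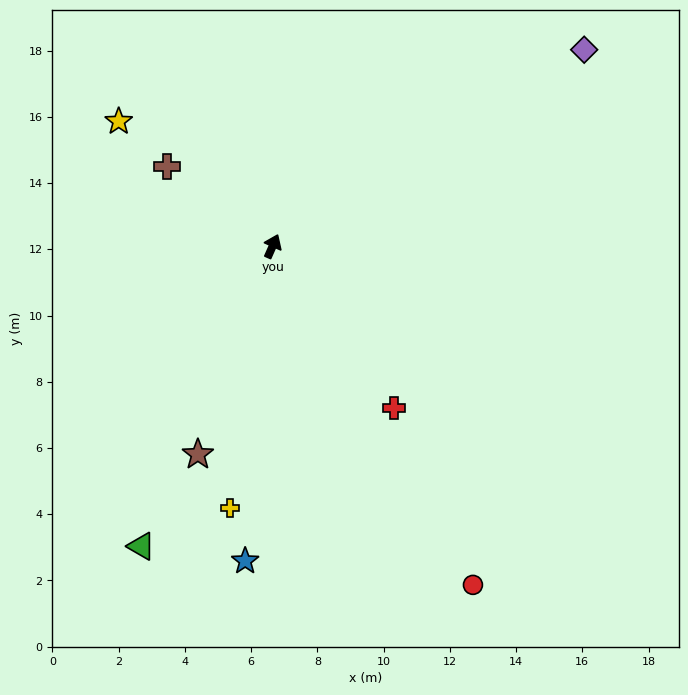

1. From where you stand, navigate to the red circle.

turn right 125°, forward 11.9 m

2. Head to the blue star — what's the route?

turn right 161°, forward 9.5 m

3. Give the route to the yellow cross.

turn right 165°, forward 8.0 m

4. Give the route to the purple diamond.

turn right 34°, forward 11.1 m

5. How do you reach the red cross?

turn right 119°, forward 6.1 m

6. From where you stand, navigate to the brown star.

turn right 176°, forward 6.7 m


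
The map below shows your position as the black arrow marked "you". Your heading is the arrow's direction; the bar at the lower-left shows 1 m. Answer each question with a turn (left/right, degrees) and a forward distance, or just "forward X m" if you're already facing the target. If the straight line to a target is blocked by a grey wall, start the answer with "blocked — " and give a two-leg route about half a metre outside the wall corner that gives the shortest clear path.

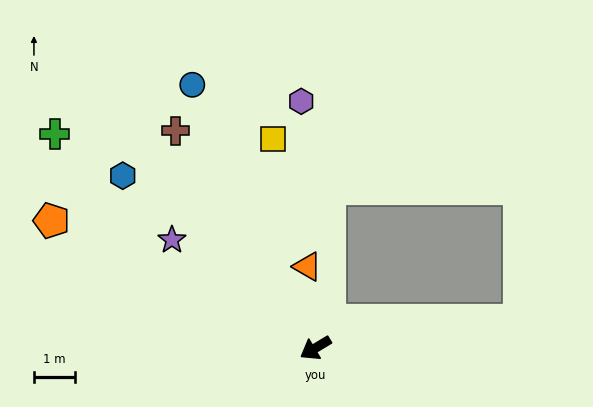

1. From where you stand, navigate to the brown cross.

turn right 88°, forward 6.3 m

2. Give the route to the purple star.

turn right 68°, forward 4.4 m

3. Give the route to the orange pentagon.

turn right 57°, forward 7.1 m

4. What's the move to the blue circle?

turn right 96°, forward 7.1 m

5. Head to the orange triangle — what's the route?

turn right 115°, forward 2.0 m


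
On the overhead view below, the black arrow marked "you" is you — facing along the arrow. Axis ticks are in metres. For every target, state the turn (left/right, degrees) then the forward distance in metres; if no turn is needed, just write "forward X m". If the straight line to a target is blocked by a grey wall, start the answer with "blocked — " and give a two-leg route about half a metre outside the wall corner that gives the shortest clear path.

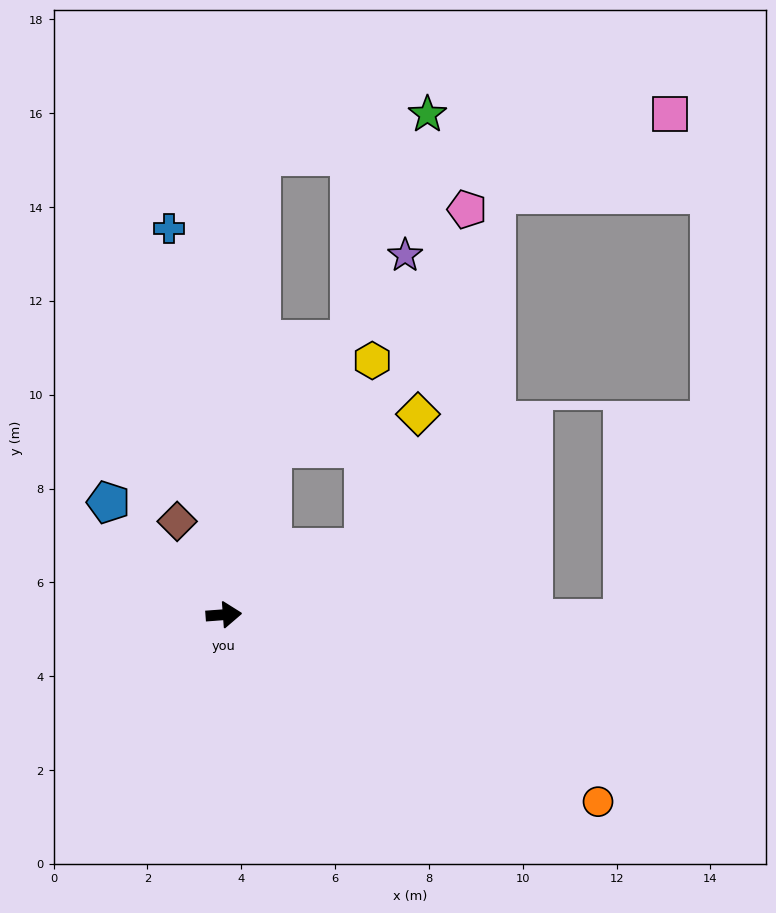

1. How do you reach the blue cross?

turn left 94°, forward 8.3 m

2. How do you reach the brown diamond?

turn left 112°, forward 2.2 m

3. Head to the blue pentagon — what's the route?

turn left 131°, forward 3.4 m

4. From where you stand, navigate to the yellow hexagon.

blocked — turn left 70°, forward 3.7 m, then turn right 33°, forward 2.8 m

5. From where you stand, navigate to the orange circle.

turn right 31°, forward 8.9 m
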